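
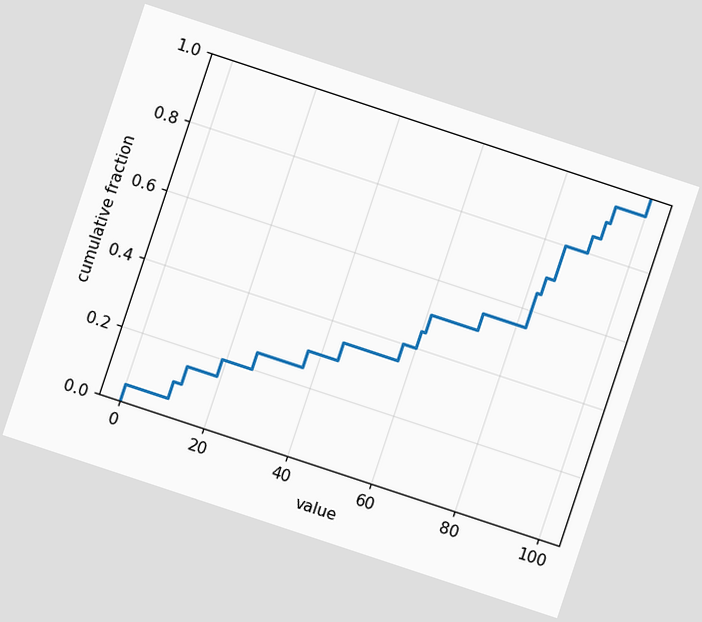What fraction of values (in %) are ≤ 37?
The chart is tilted about 18° clockwise. At x=37 the ECDF step is at 30%.

30%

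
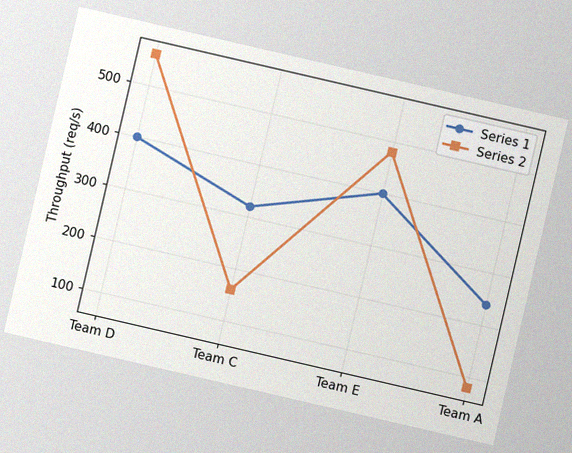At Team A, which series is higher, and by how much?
Series 1, by 160req/s

The chart is tilted about 13° clockwise, with some photo noise. At Team A, Series 1 sits above the other line by 160req/s.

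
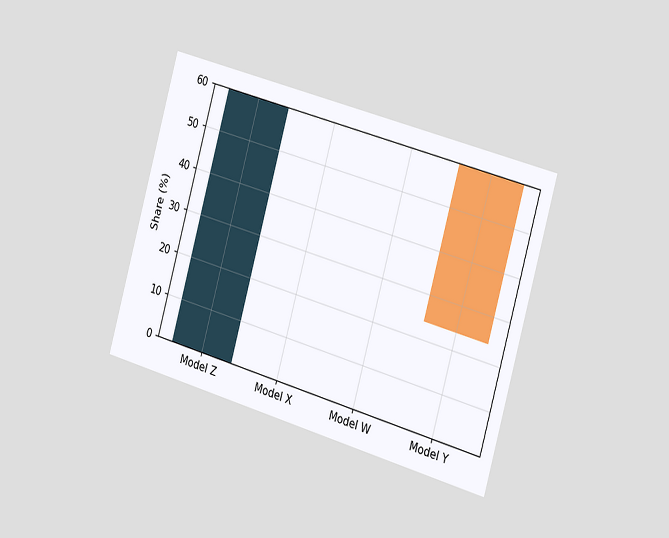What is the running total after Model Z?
The chart is tilted about 16° clockwise and viewed slightly from the right. After Model Z the running total reaches 60%.

60%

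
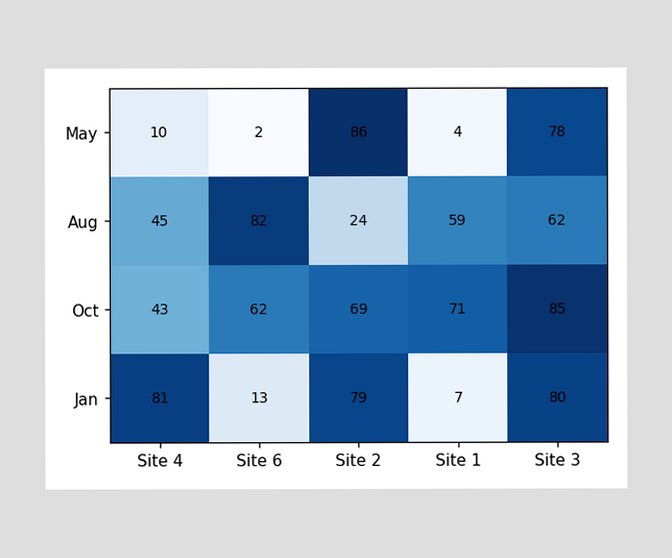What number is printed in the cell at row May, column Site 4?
The (May, Site 4) cell reads 10.

10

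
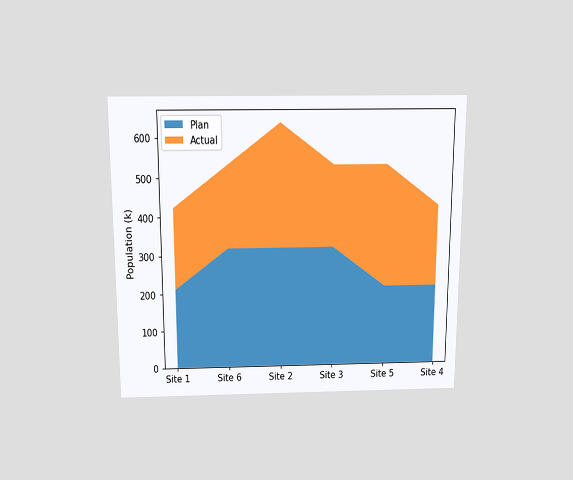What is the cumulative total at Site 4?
The chart is viewed slightly from above. The stacked total at Site 4 reaches 424k.

424k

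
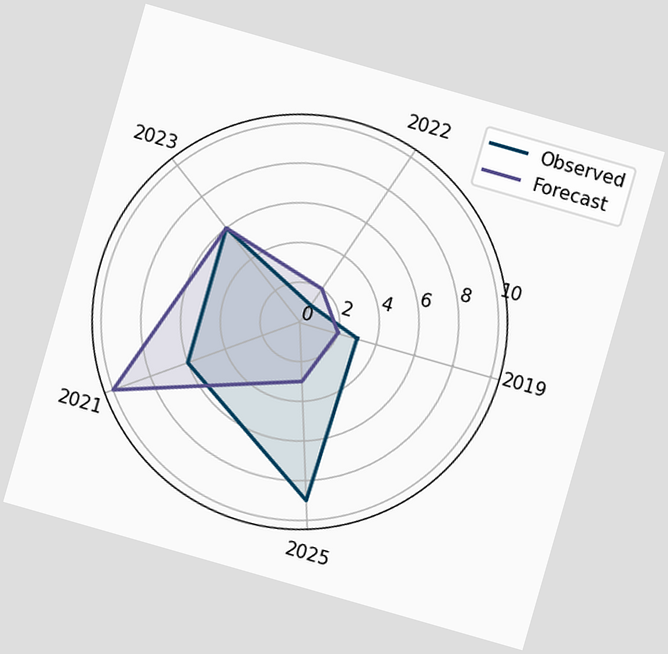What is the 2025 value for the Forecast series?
The chart is tilted about 16° clockwise. On the 2025 axis, Forecast reaches 3.

3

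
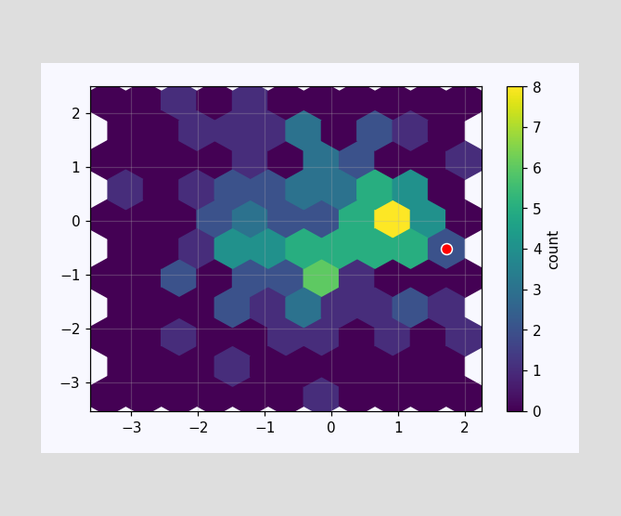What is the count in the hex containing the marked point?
2

The marked hex reads 2 on the colorbar.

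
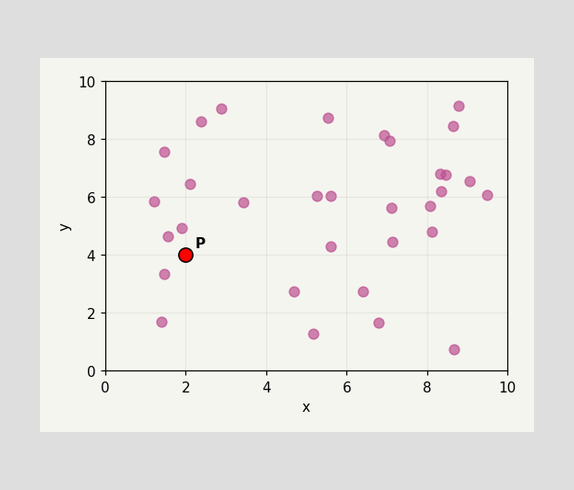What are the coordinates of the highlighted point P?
Following the gridlines from P to each axis, P sits at (2, 4).

(2, 4)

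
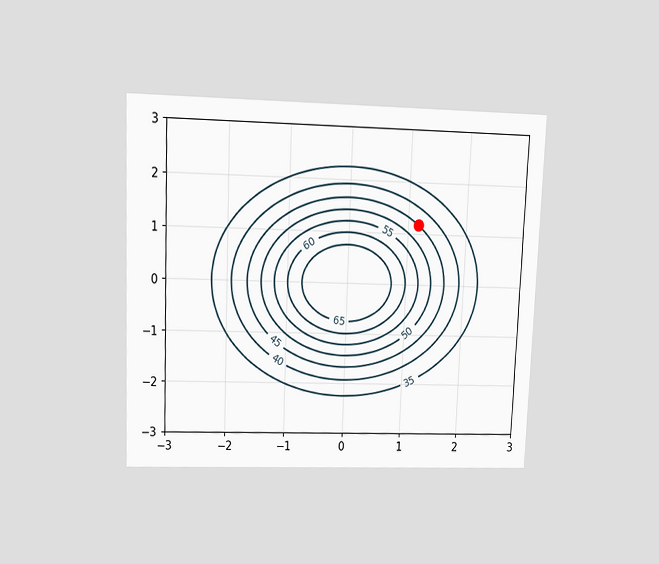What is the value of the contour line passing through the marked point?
45

The chart is tilted about 2° clockwise and viewed at a slight angle. The marked point sits on the contour labelled 45.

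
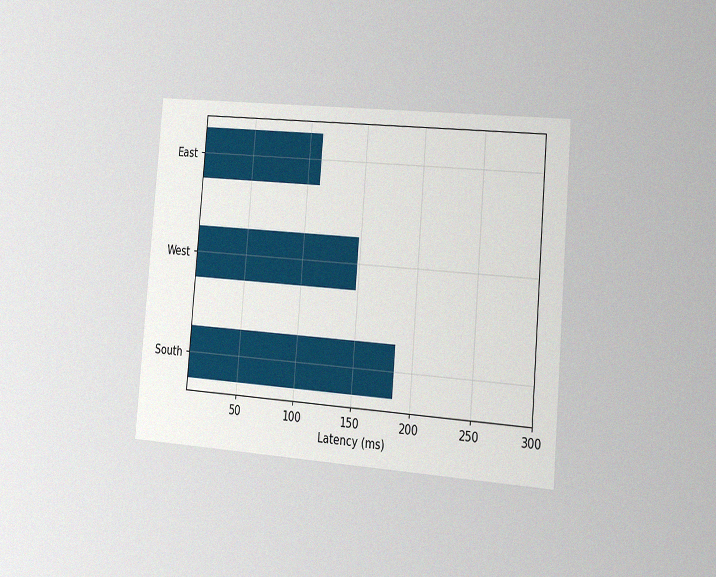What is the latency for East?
The chart is tilted about 5° clockwise and viewed slightly from the right, with some photo noise. Reading along the chart's x-axis, the East bar reaches 111ms.

111ms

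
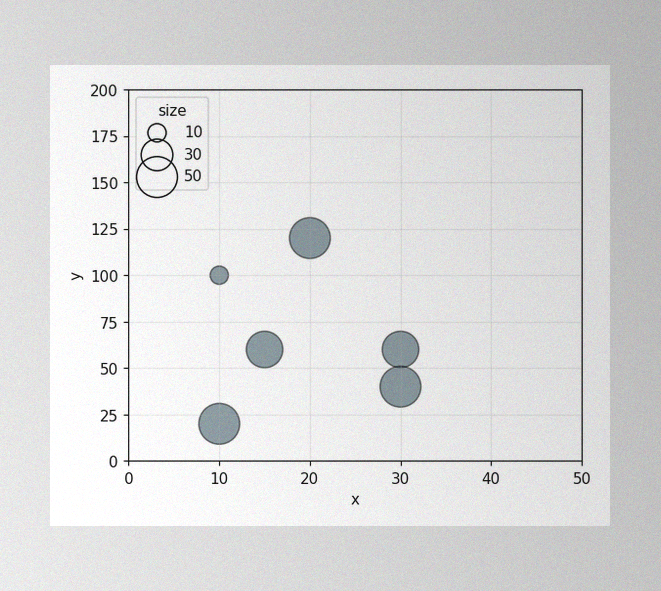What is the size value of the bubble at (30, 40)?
The image has some photo noise and uneven lighting. Matching the bubble at (30, 40) against the size legend gives 50.

50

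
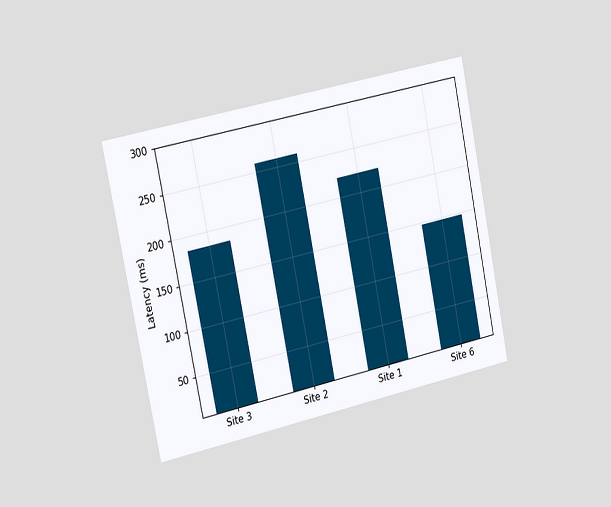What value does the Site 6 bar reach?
148ms

The chart is tilted about 12° counter-clockwise and viewed slightly from the left. Reading along the chart's y-axis, the Site 6 bar reaches 148ms.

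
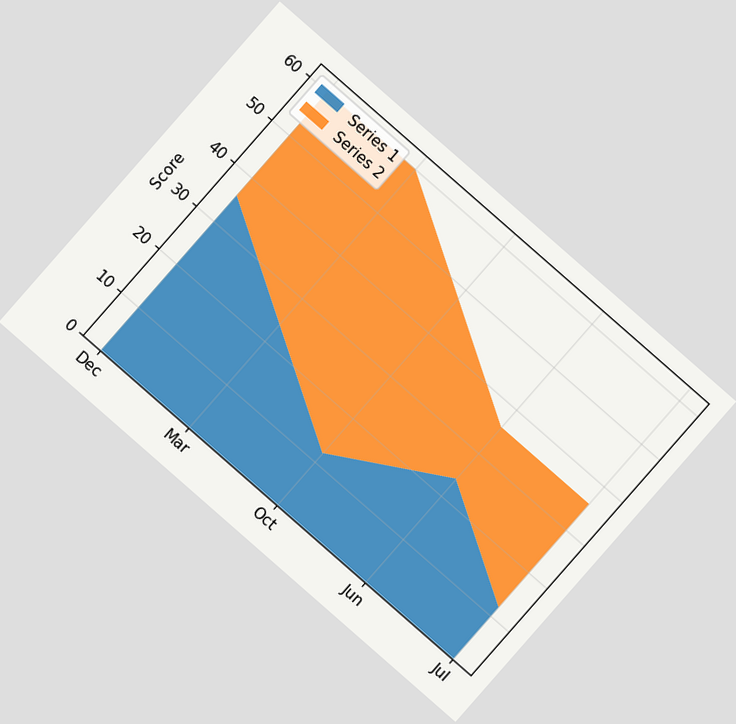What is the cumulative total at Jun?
The chart is tilted about 41° clockwise. The stacked total at Jun reaches 36.

36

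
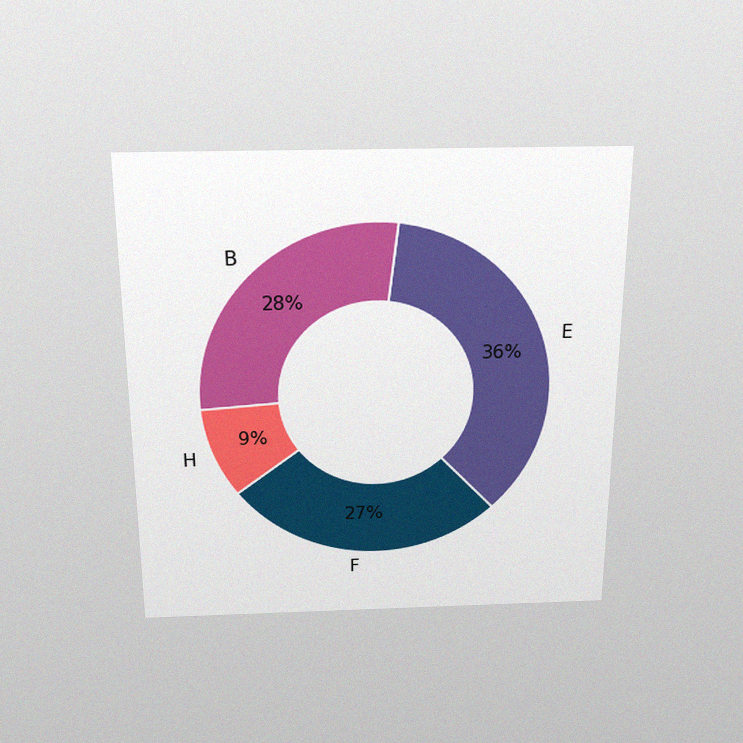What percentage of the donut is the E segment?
The chart is viewed slightly from above, with some photo noise. The E segment takes up 36% of the ring.

36%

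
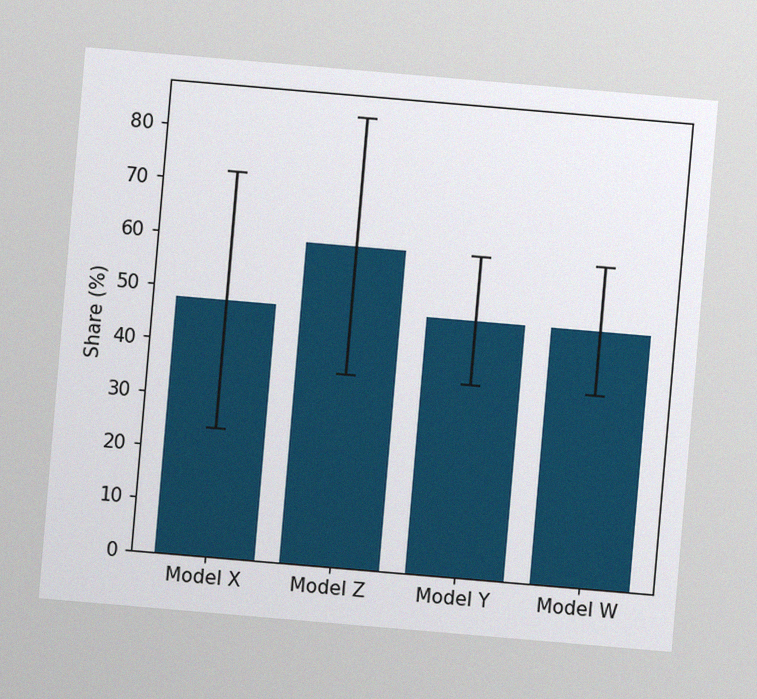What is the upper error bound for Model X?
72%

The chart is tilted about 5° clockwise, with some photo noise. The Model X bar's upper whisker reaches 72%.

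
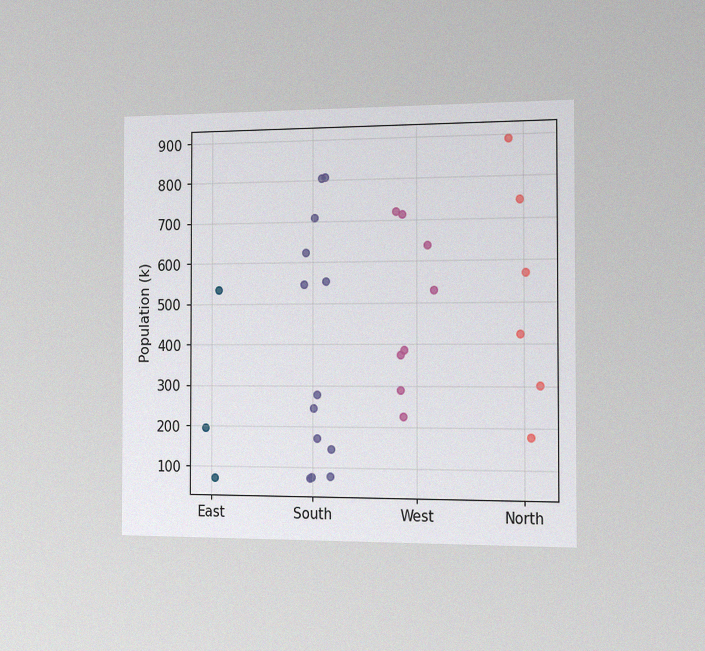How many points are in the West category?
The chart is viewed slightly from the right, with some photo noise. Counting the markers in the West column gives 8.

8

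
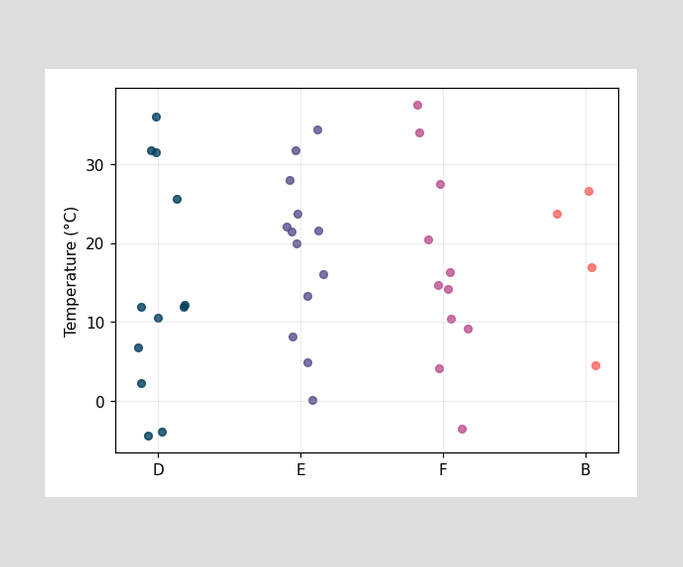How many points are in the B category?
4

Counting the markers in the B column gives 4.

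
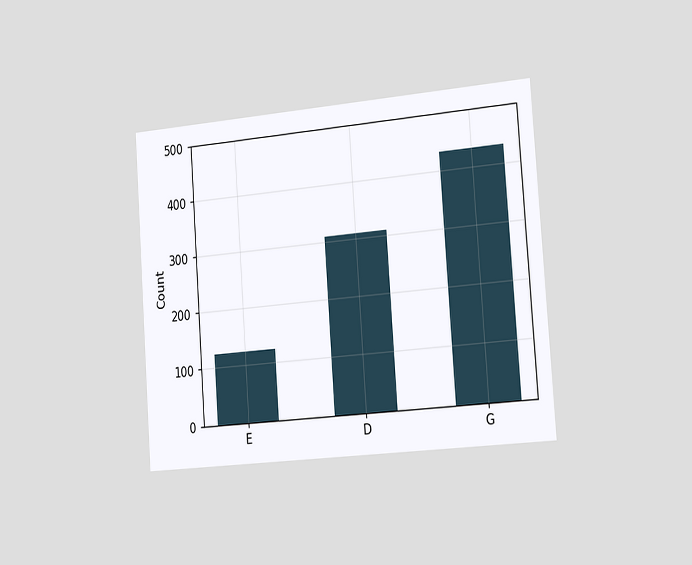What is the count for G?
The chart is tilted about 4° counter-clockwise and viewed slightly from the right. Reading along the chart's y-axis, the G bar reaches 434.

434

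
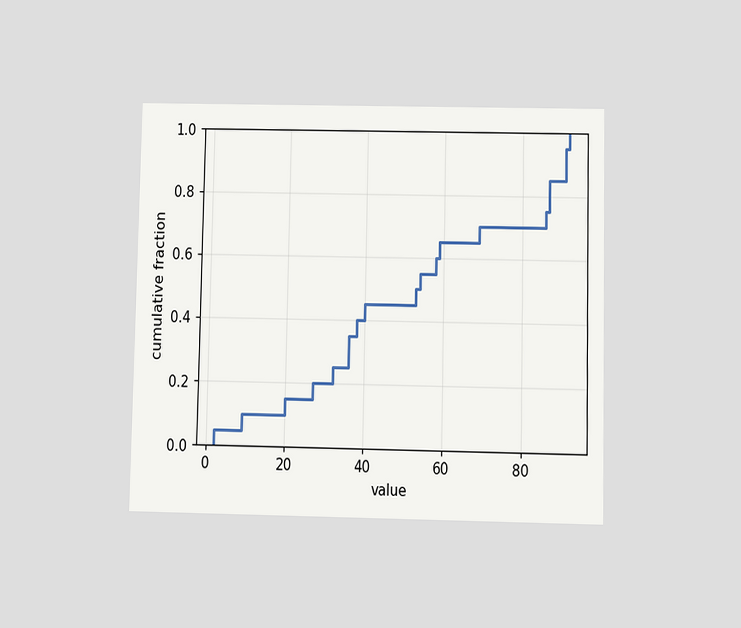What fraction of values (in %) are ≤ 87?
85%

The chart is viewed at a slight angle. At x=87 the ECDF step is at 85%.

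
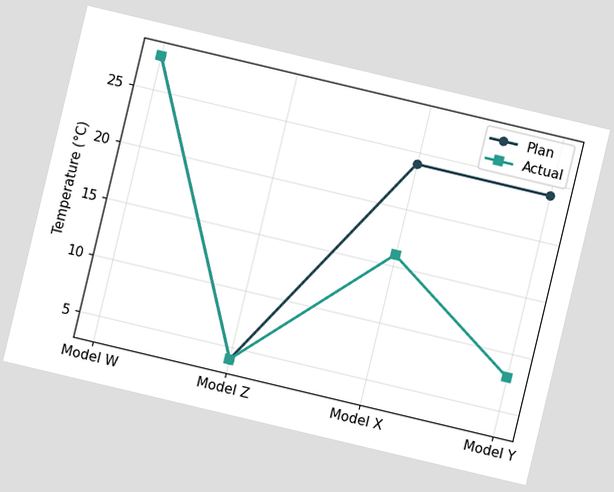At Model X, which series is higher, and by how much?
Plan, by 8°C

The chart is tilted about 13° clockwise. At Model X, Plan sits above the other line by 8°C.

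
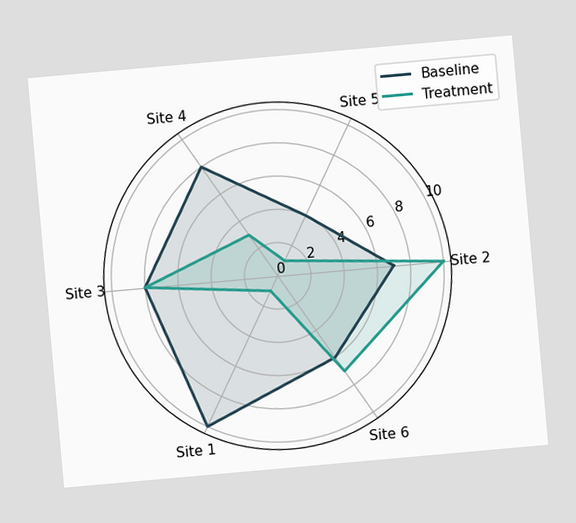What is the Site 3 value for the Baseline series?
8

The chart is tilted about 5° counter-clockwise. On the Site 3 axis, Baseline reaches 8.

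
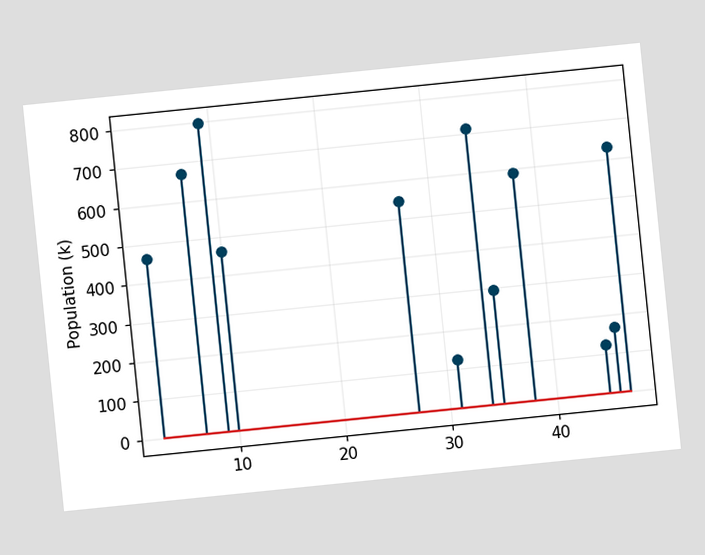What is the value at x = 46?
The chart is tilted about 6° counter-clockwise. The stem at x=46 reaches 168k.

168k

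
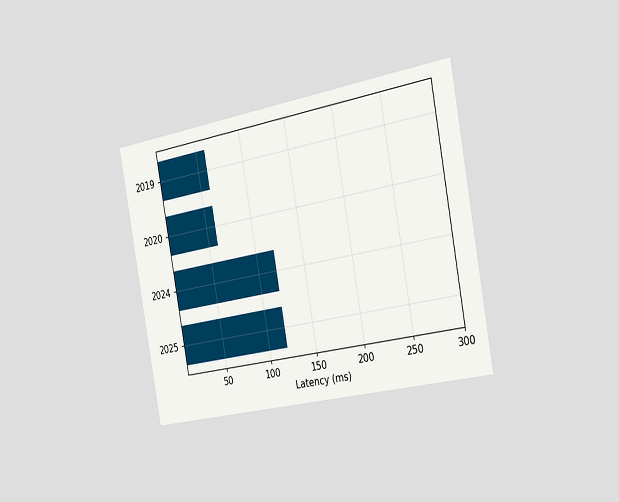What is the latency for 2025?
The chart is tilted about 10° counter-clockwise and viewed slightly from the right. Reading along the chart's x-axis, the 2025 bar reaches 120ms.

120ms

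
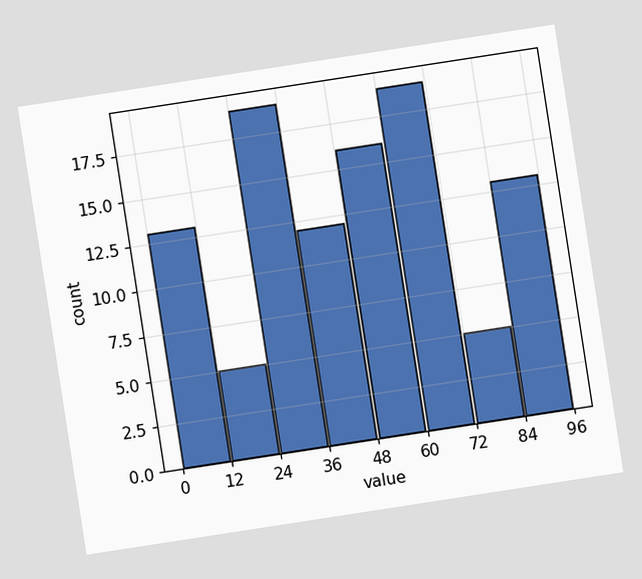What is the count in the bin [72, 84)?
The chart is tilted about 9° counter-clockwise. The [72, 84) bin has height 5.

5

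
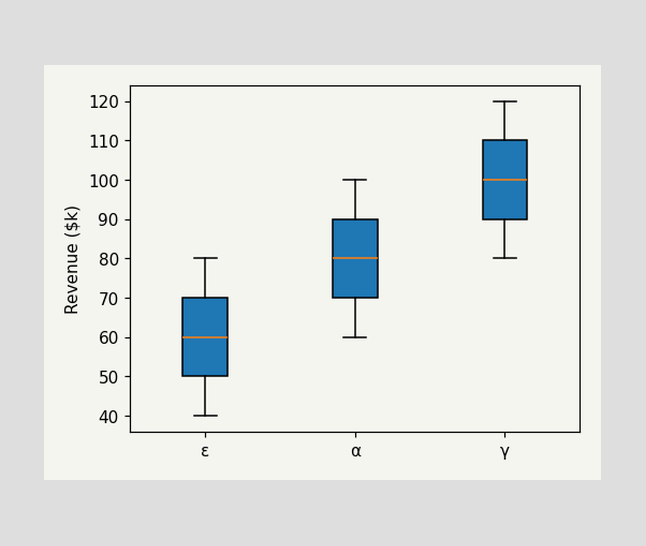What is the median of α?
$80k

The median line in the α box sits at $80k.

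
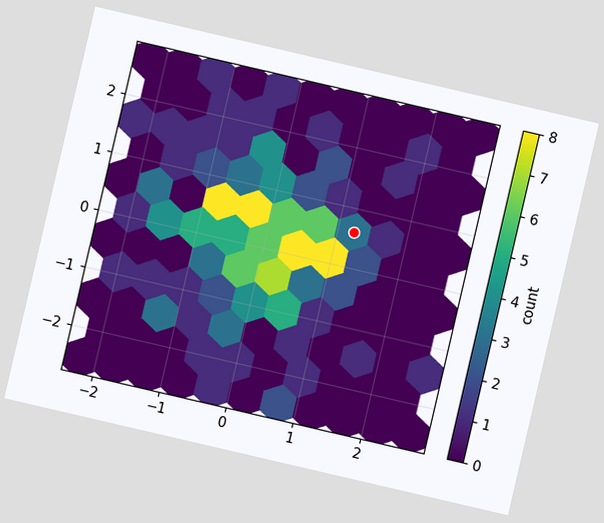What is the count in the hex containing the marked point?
3

The chart is tilted about 13° clockwise. The marked hex reads 3 on the colorbar.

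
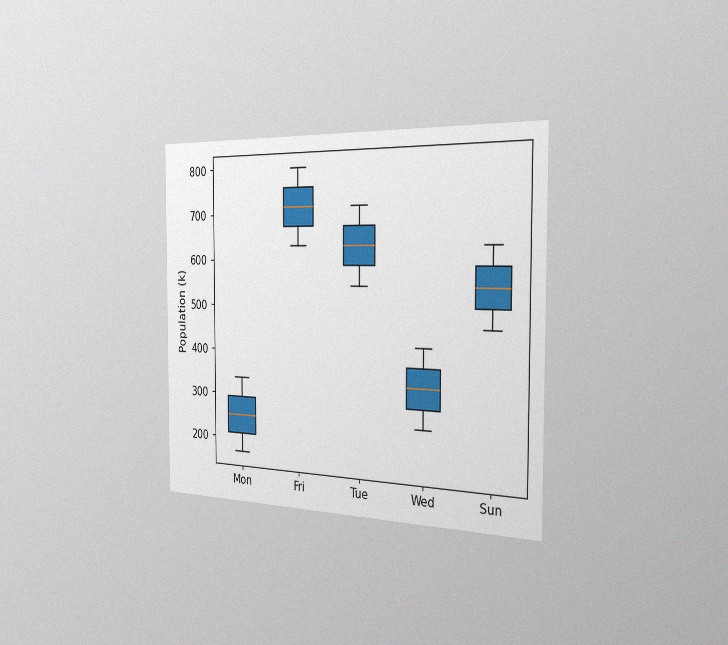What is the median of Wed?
336k

The chart is viewed slightly from the right, with some photo noise. The median line in the Wed box sits at 336k.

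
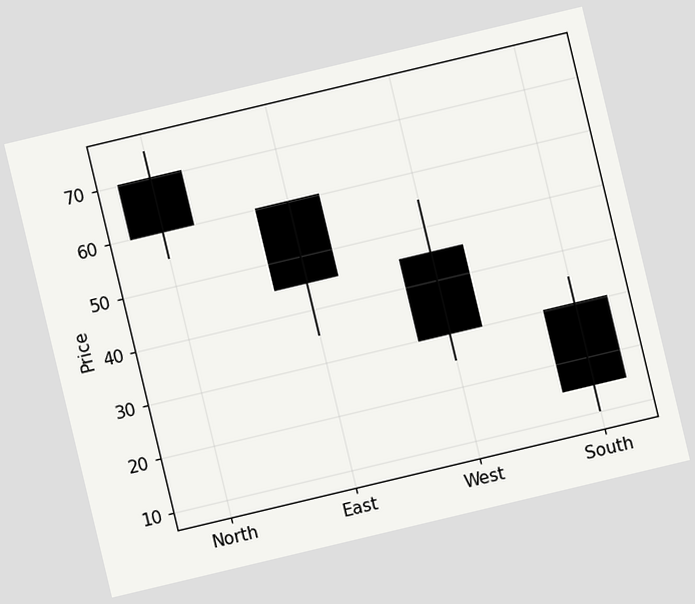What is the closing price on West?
30

The chart is tilted about 13° counter-clockwise. The West candle closes at 30.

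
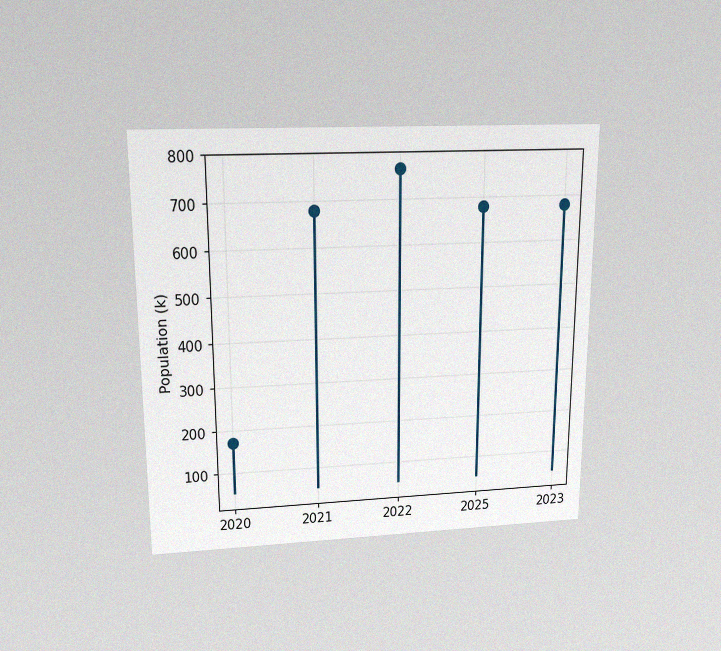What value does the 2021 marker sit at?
680k

The chart is viewed slightly from above, with some photo noise. The 2021 marker sits at 680k.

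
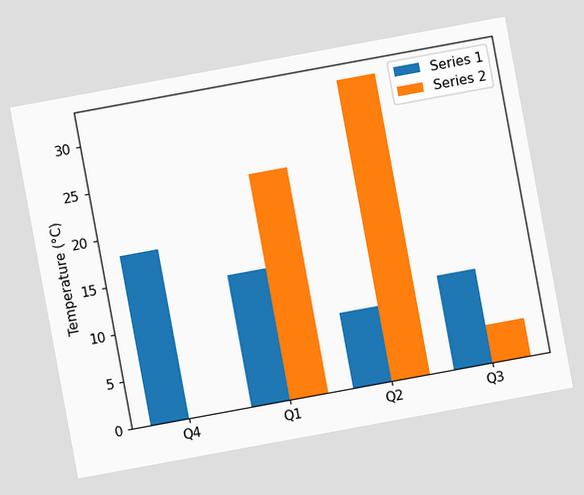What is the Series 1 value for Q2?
The chart is tilted about 10° counter-clockwise. The Series 1 bar at Q2 reaches 8°C on the y-axis.

8°C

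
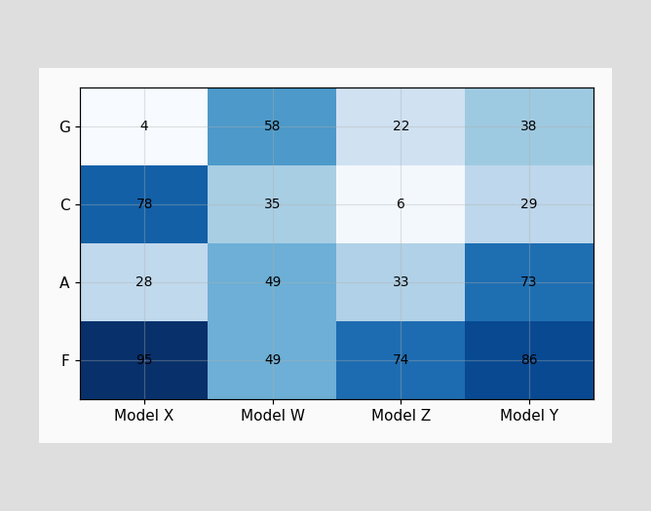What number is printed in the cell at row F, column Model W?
The (F, Model W) cell reads 49.

49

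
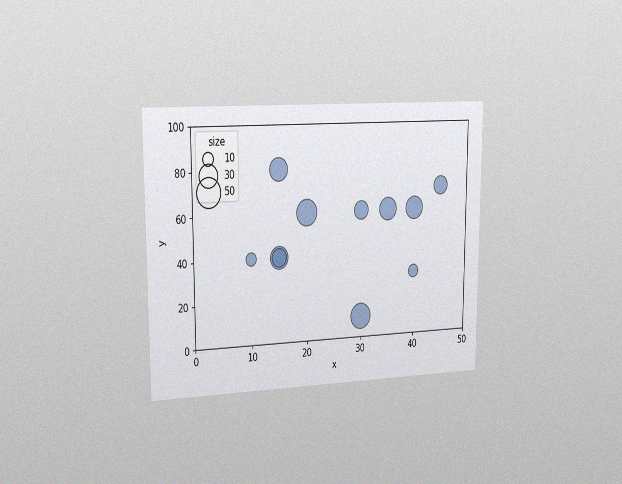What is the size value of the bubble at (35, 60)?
30

The chart is viewed slightly from the left, with some photo noise. Matching the bubble at (35, 60) against the size legend gives 30.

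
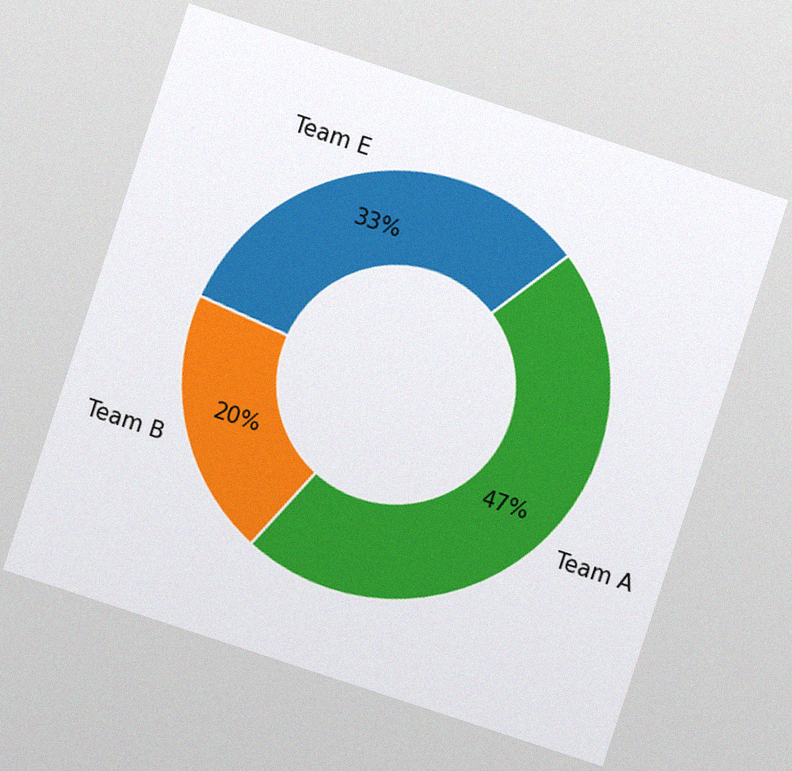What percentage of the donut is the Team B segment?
The chart is tilted about 18° clockwise, with some photo noise. The Team B segment takes up 20% of the ring.

20%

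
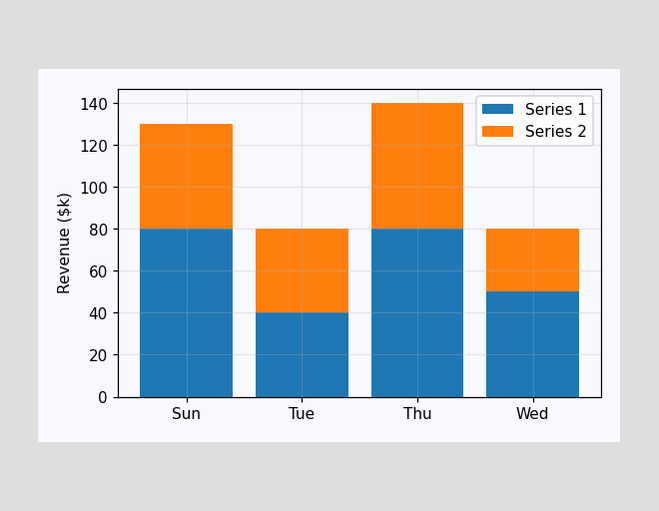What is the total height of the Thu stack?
The Thu stack's top reaches $140k on the y-axis.

$140k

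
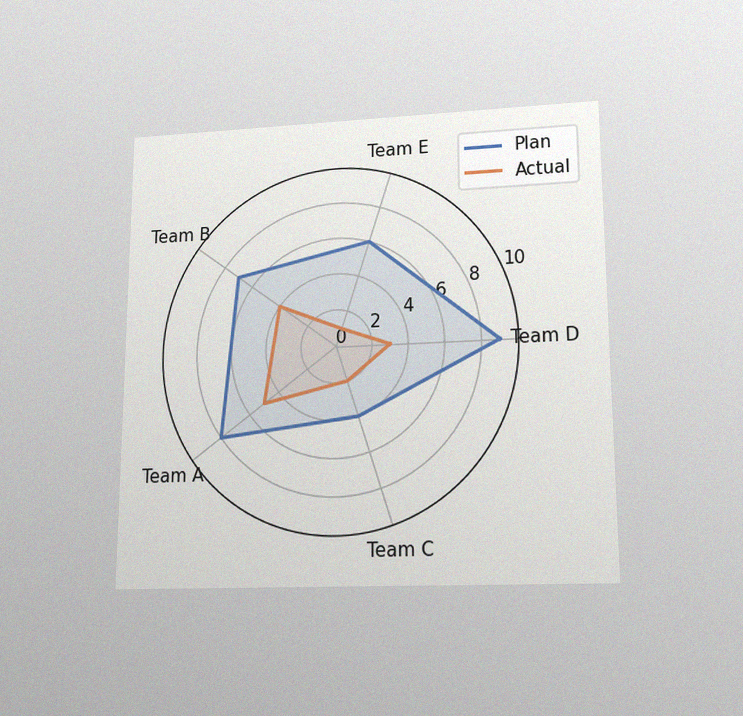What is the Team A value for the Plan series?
The chart is viewed slightly from below, with some photo noise. On the Team A axis, Plan reaches 8.

8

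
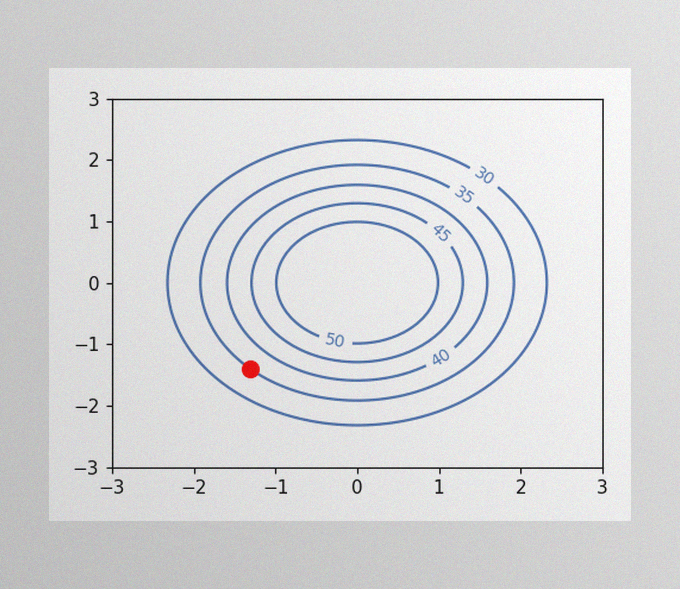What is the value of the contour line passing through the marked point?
35

The image has some photo noise and uneven lighting. The marked point sits on the contour labelled 35.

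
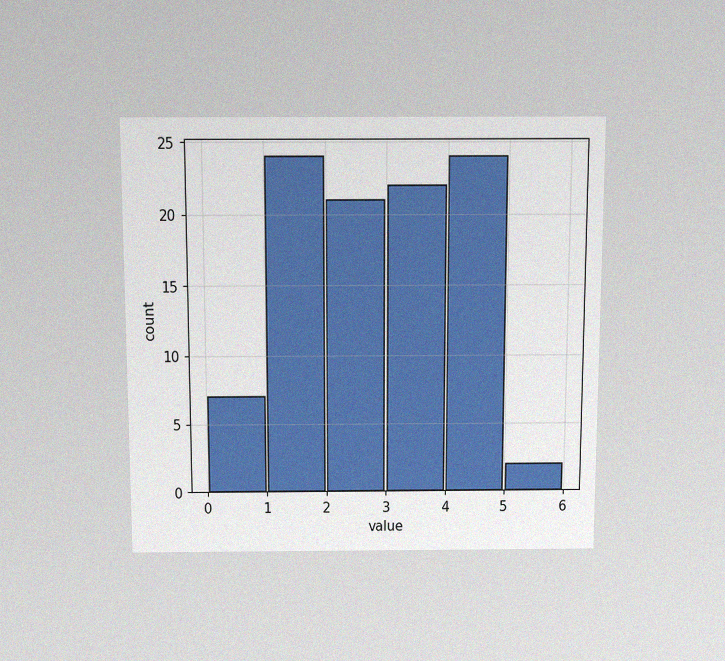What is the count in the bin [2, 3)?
The chart is viewed slightly from above, with some photo noise. The [2, 3) bin has height 21.

21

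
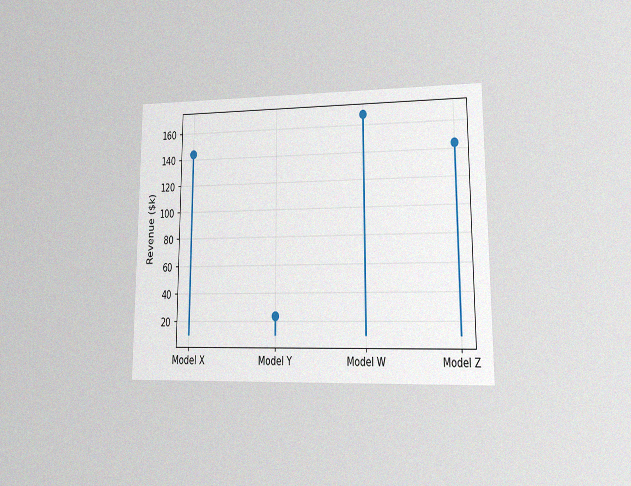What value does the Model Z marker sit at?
The chart is viewed at a slight angle, with some photo noise. The Model Z marker sits at $144k.

$144k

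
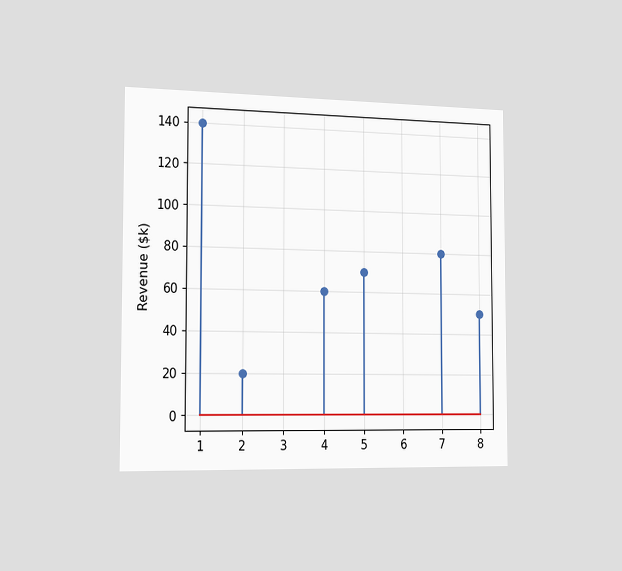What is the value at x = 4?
$60k

The chart is viewed slightly from the left. The stem at x=4 reaches $60k.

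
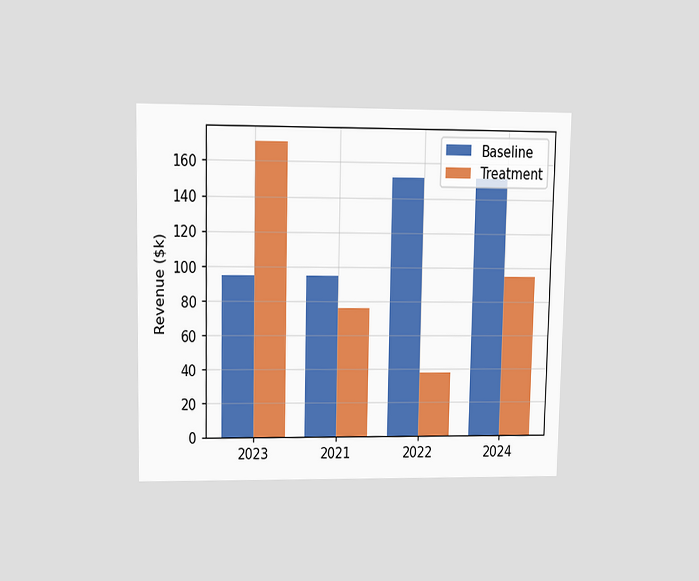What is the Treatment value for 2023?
The chart is viewed at a slight angle. The Treatment bar at 2023 reaches $171k on the y-axis.

$171k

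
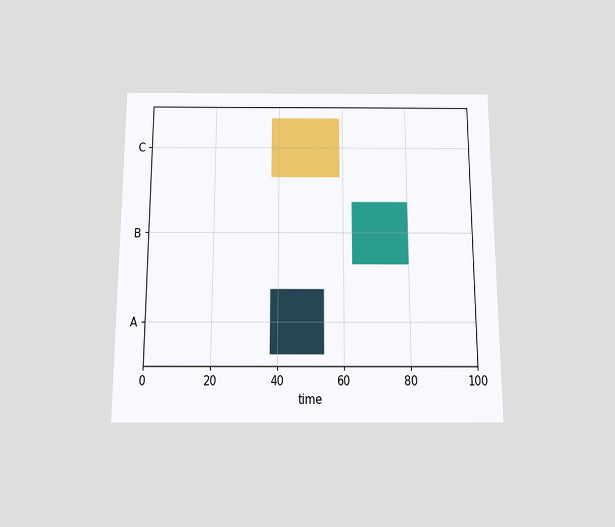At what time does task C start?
The chart is viewed slightly from below. The C bar begins at t=38.

38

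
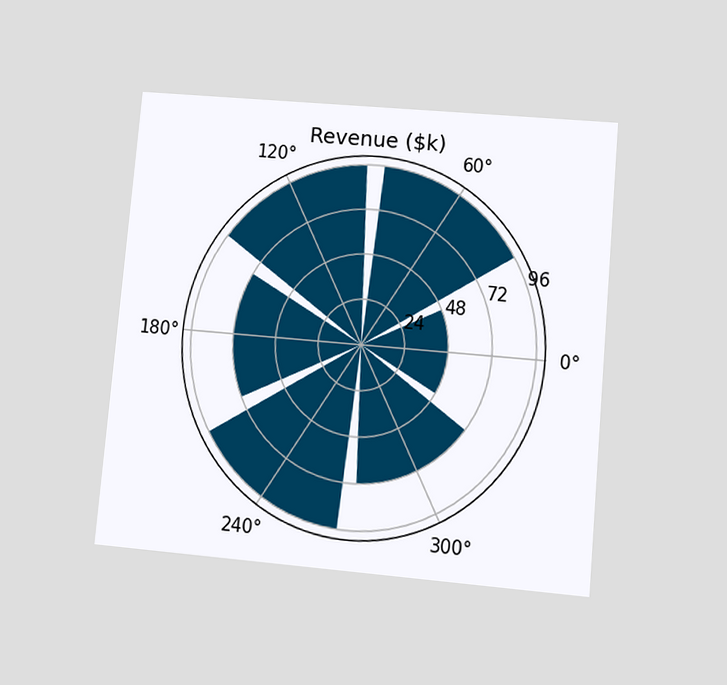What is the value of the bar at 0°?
$48k

The chart is tilted about 5° clockwise and viewed at a slight angle. The bar at 0° reaches $48k on the radial axis.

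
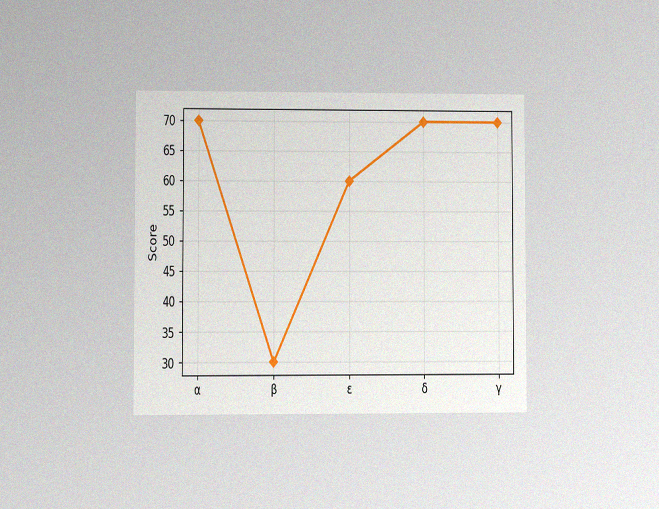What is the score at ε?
The chart is viewed at a slight angle, with some photo noise. At ε, the line is at 60.

60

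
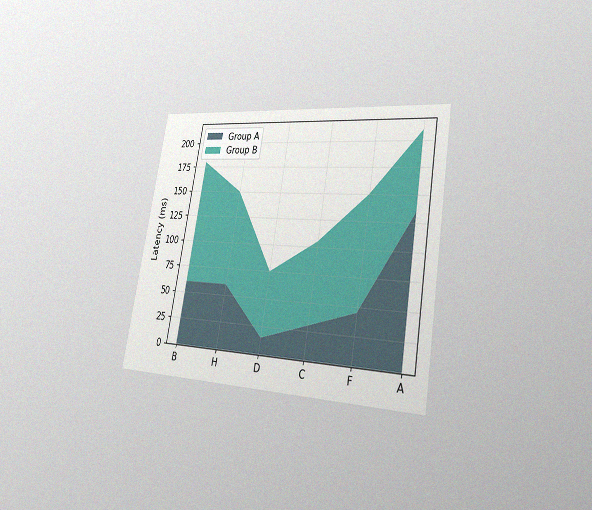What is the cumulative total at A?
210ms

The chart is tilted about 10° clockwise and viewed slightly from the right, with some photo noise. The stacked total at A reaches 210ms.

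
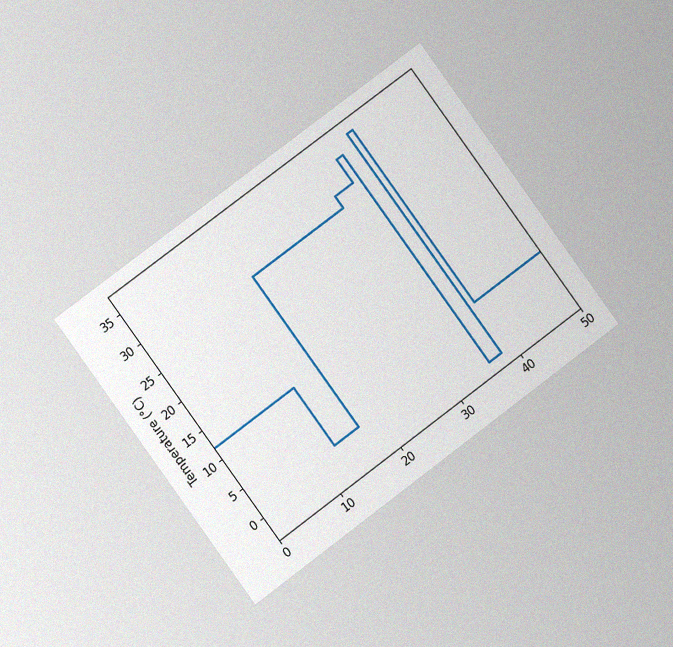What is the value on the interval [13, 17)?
The chart is tilted about 36° counter-clockwise and viewed at a slight angle, with some photo noise. On [13, 17) the step sits at 2°C.

2°C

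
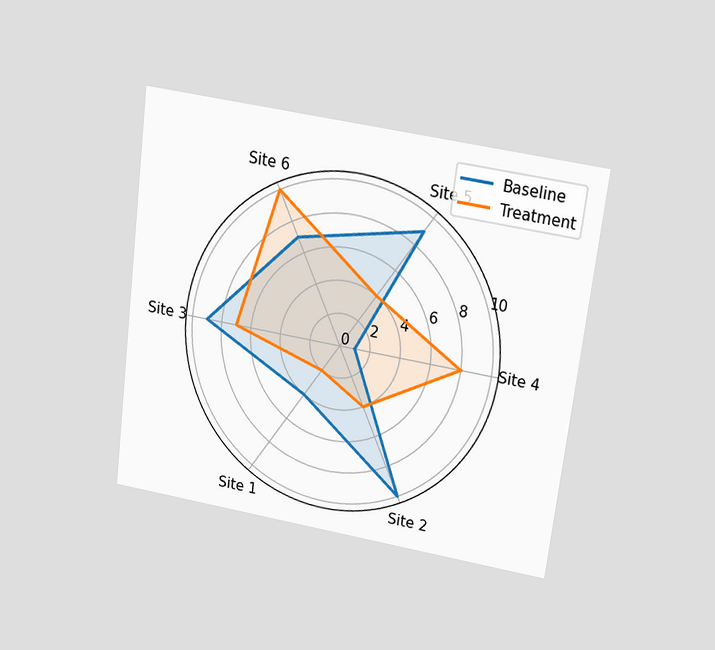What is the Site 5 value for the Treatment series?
4

The chart is tilted about 7° clockwise and viewed slightly from above. On the Site 5 axis, Treatment reaches 4.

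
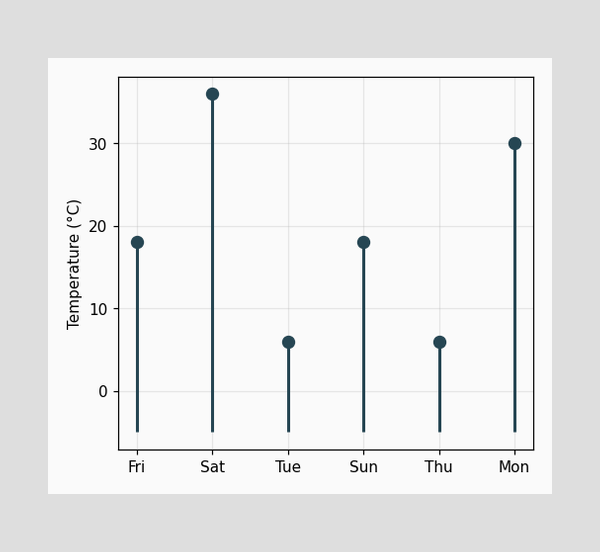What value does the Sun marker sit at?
The Sun marker sits at 18°C.

18°C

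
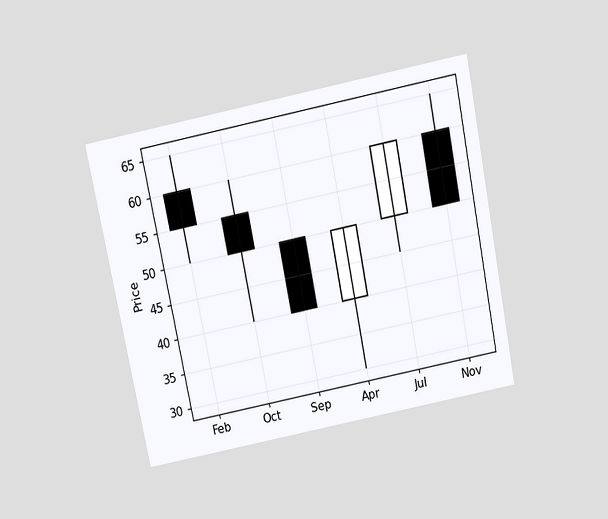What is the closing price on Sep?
40

The chart is tilted about 11° counter-clockwise and viewed slightly from above. The Sep candle closes at 40.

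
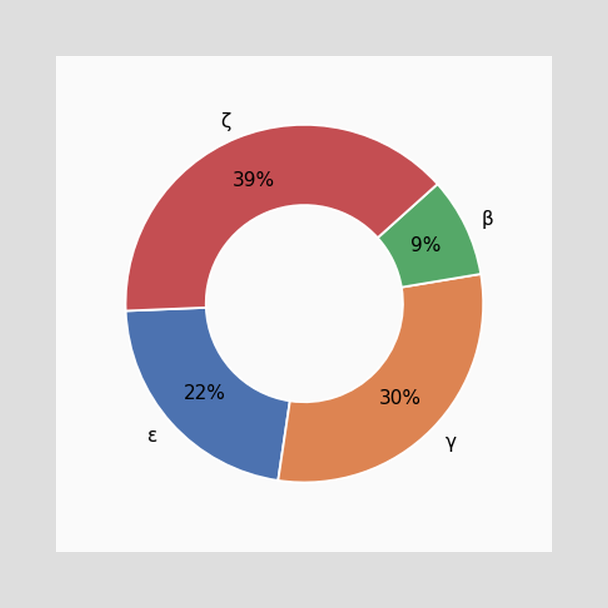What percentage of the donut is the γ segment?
30%

The γ segment takes up 30% of the ring.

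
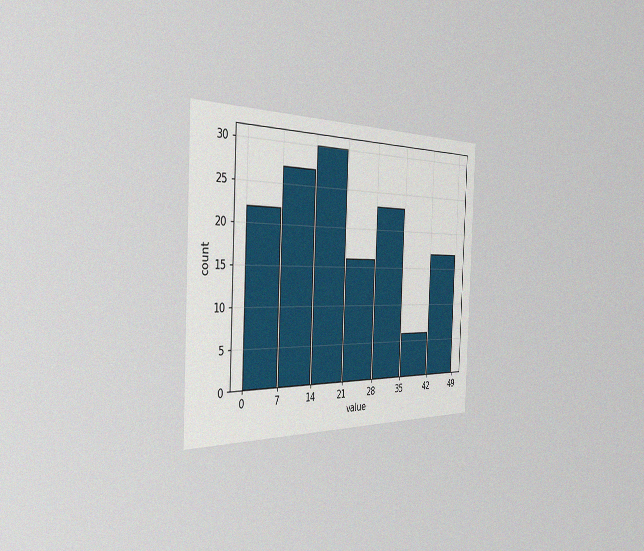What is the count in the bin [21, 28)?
16

The chart is tilted about 3° clockwise and viewed slightly from the left, with some photo noise. The [21, 28) bin has height 16.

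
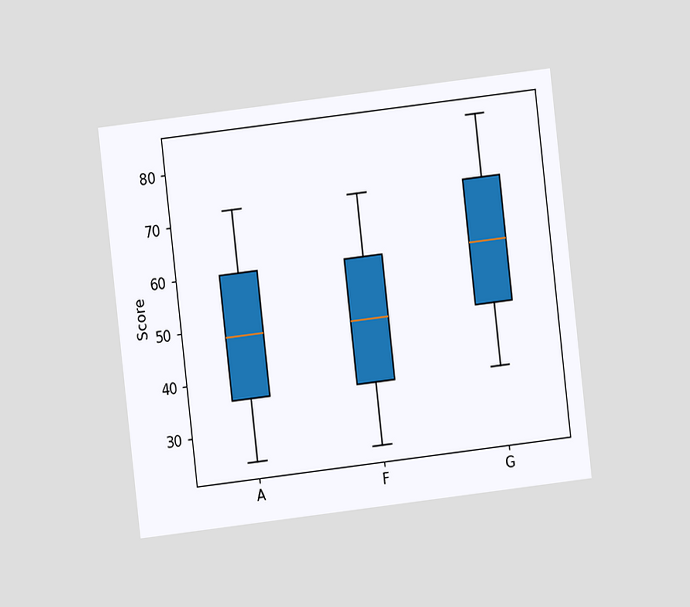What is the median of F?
48

The chart is tilted about 7° counter-clockwise and viewed at a slight angle. The median line in the F box sits at 48.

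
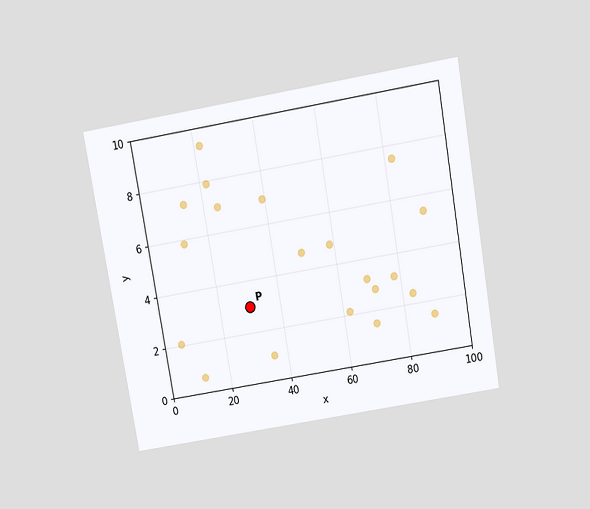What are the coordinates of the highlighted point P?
(30, 3)

The chart is tilted about 10° counter-clockwise and viewed slightly from above. Following the gridlines from P to each axis, P sits at (30, 3).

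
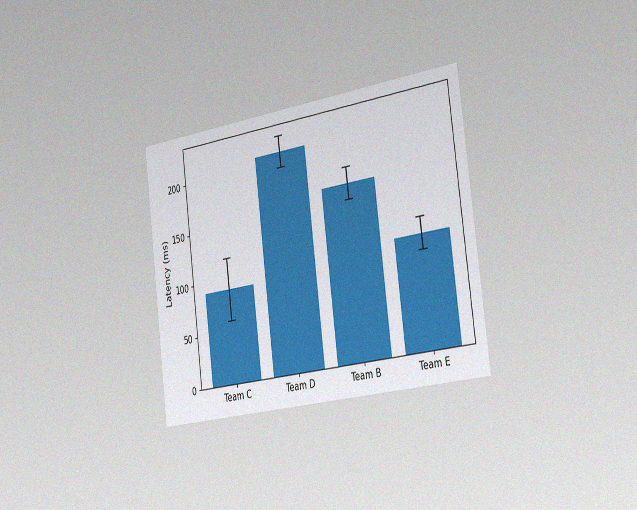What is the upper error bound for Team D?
225ms

The chart is tilted about 7° counter-clockwise and viewed slightly from the right, with some photo noise. The Team D bar's upper whisker reaches 225ms.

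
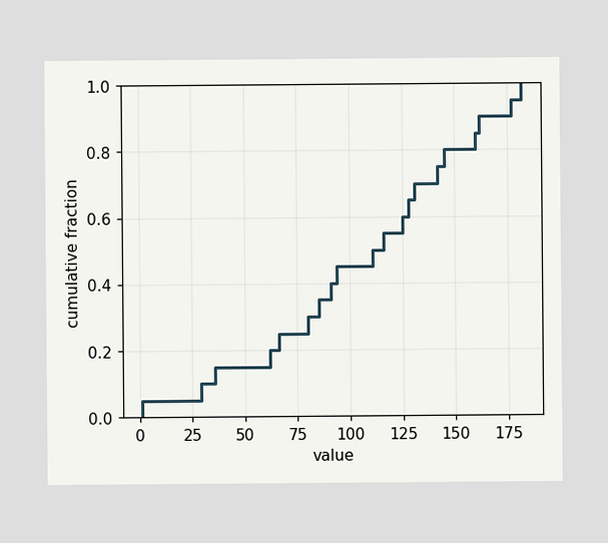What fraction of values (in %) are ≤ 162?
90%

At x=162 the ECDF step is at 90%.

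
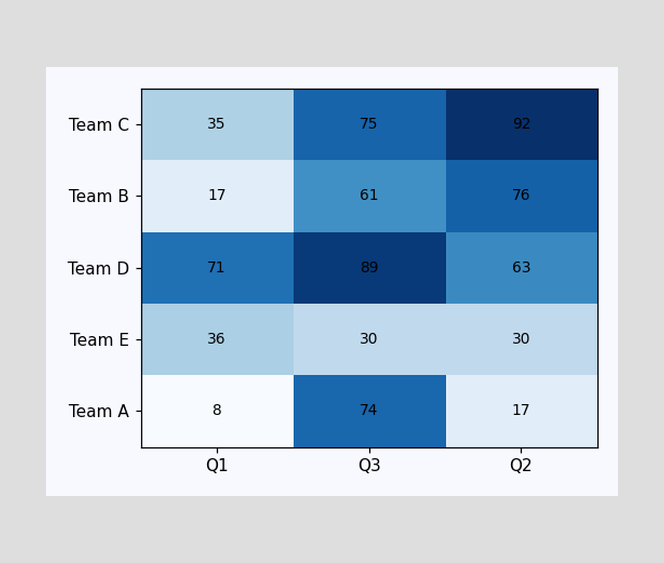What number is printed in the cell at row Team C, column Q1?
The (Team C, Q1) cell reads 35.

35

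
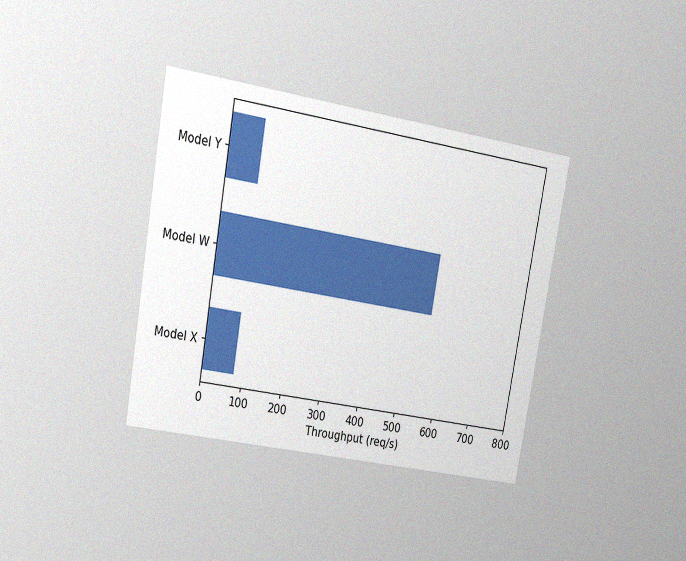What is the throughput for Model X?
The chart is tilted about 10° clockwise and viewed at a slight angle, with some photo noise. Reading along the chart's x-axis, the Model X bar reaches 80req/s.

80req/s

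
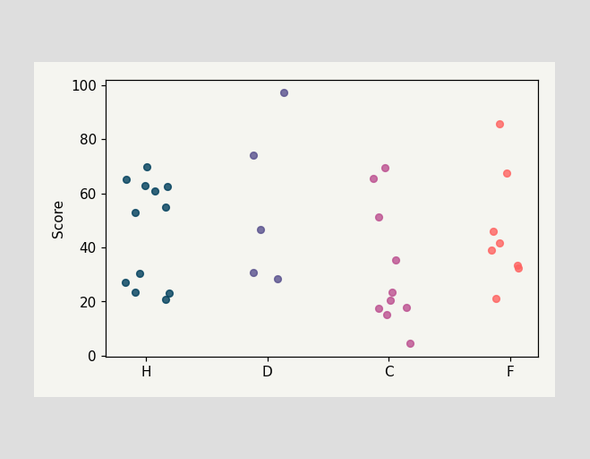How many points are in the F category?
8

Counting the markers in the F column gives 8.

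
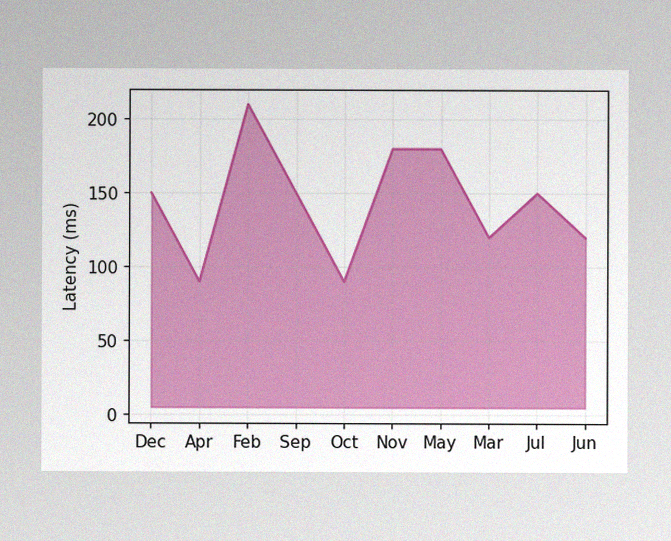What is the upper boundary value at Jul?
150ms

The image has some photo noise and uneven lighting. At Jul the upper boundary is at 150ms.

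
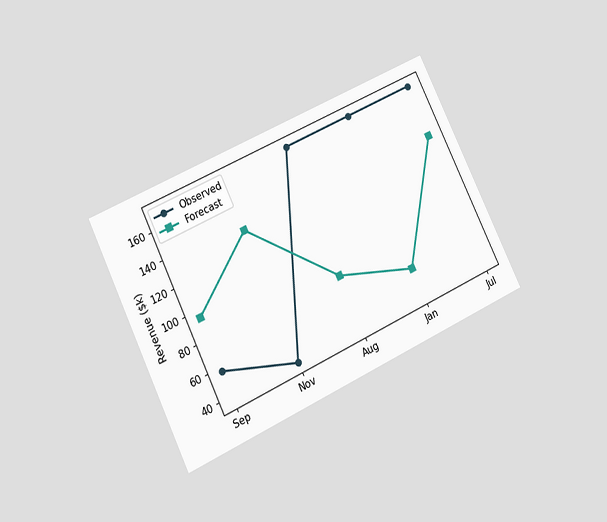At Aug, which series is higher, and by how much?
Observed, by $95k

The chart is tilted about 26° counter-clockwise and viewed at a slight angle. At Aug, Observed sits above the other line by $95k.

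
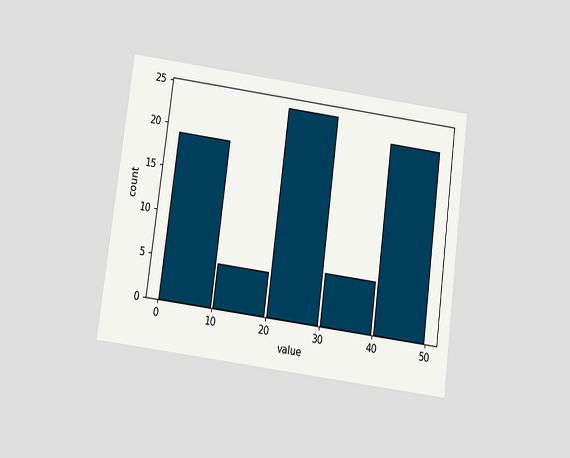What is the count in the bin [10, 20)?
The chart is tilted about 7° clockwise and viewed slightly from below. The [10, 20) bin has height 5.

5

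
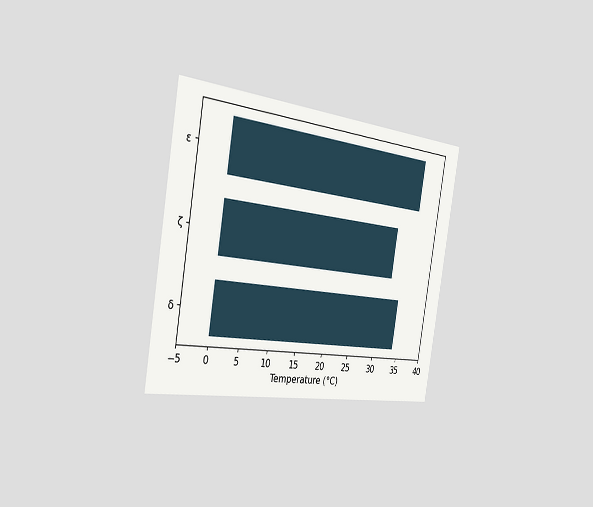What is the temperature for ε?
36°C

The chart is tilted about 9° clockwise and viewed slightly from the left. Reading along the chart's x-axis, the ε bar reaches 36°C.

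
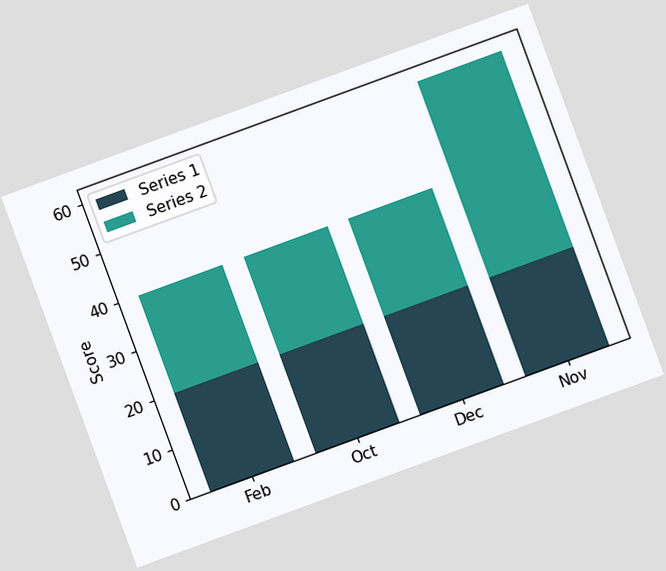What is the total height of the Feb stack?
The chart is tilted about 20° counter-clockwise. The Feb stack's top reaches 40 on the y-axis.

40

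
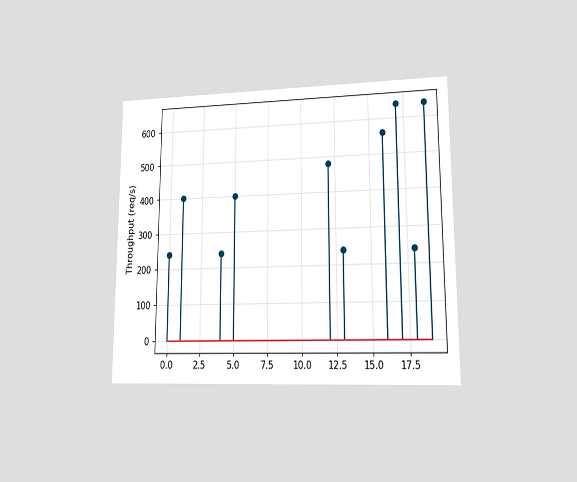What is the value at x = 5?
400req/s

The chart is viewed at a slight angle. The stem at x=5 reaches 400req/s.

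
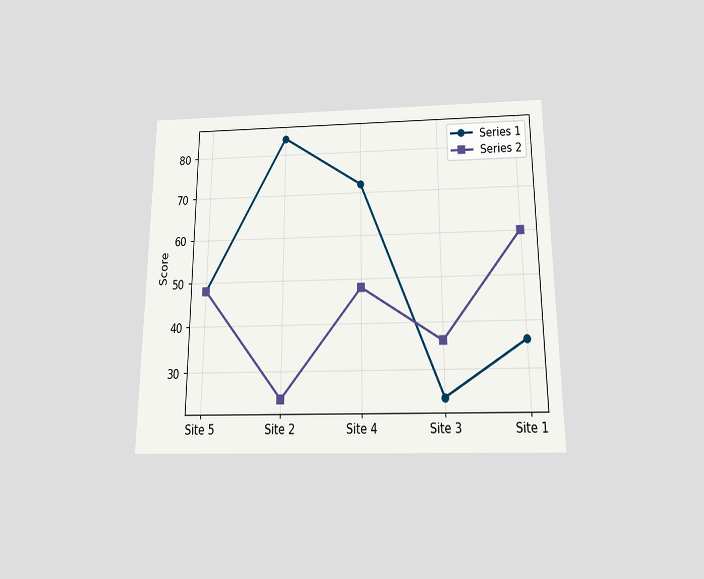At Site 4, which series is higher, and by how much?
Series 1, by 24

The chart is viewed slightly from below. At Site 4, Series 1 sits above the other line by 24.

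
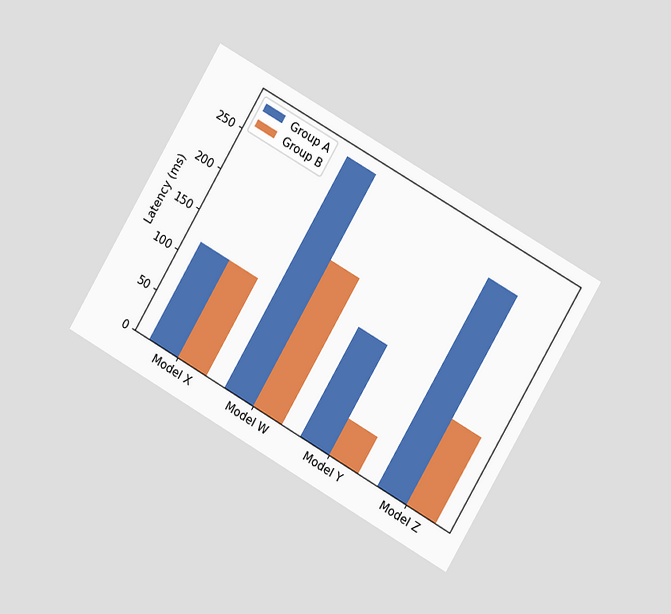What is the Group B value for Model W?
180ms

The chart is tilted about 30° clockwise and viewed slightly from the right. The Group B bar at Model W reaches 180ms on the y-axis.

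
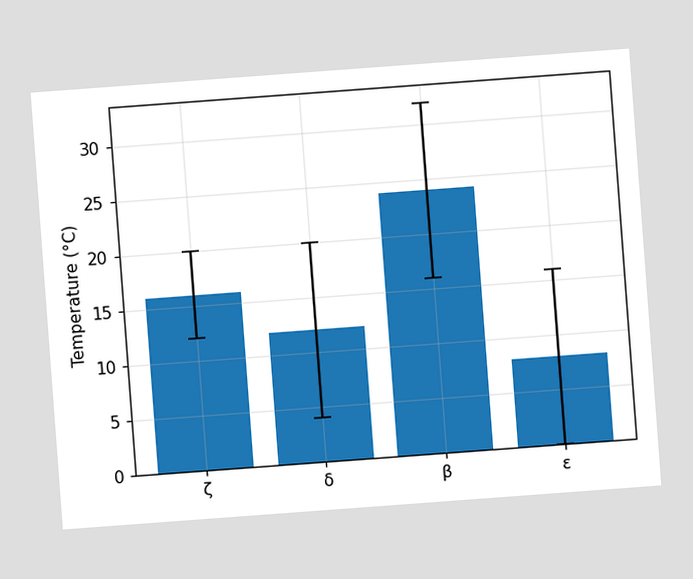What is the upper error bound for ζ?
20°C

The chart is tilted about 4° counter-clockwise. The ζ bar's upper whisker reaches 20°C.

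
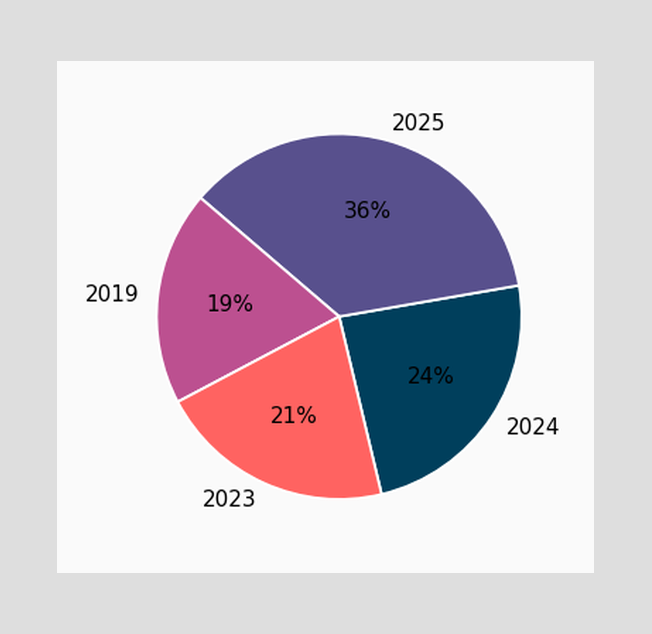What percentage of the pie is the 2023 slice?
21%

The 2023 slice takes up 21% of the pie.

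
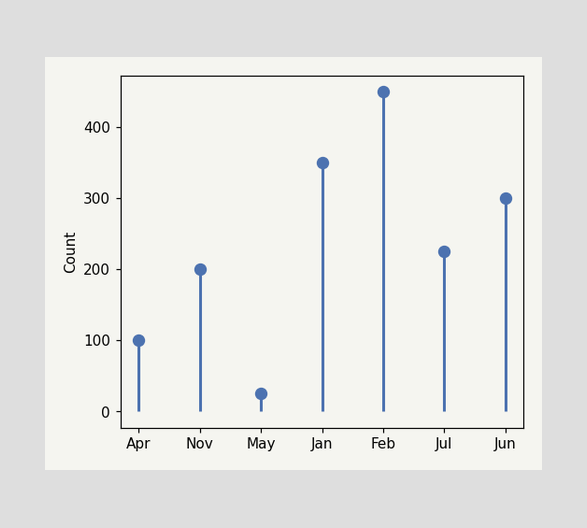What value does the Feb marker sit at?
The Feb marker sits at 450.

450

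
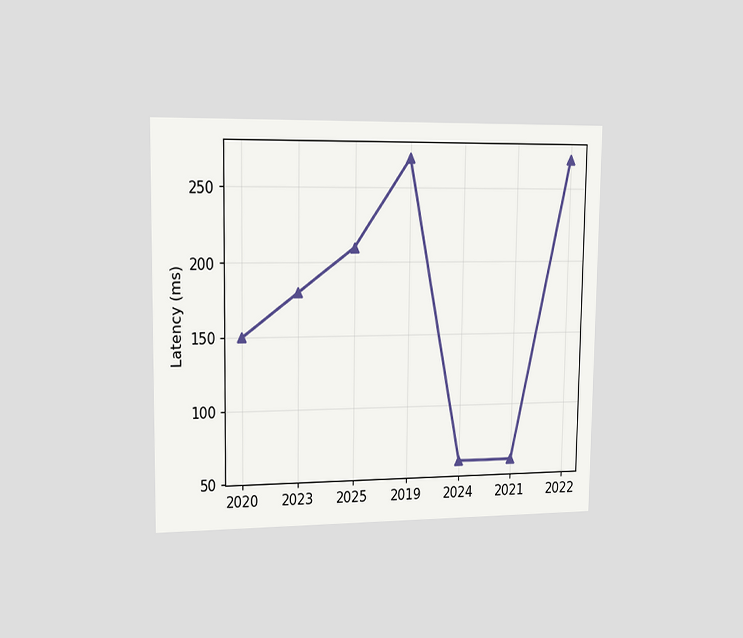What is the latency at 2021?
The chart is viewed slightly from the left. At 2021, the line is at 60ms.

60ms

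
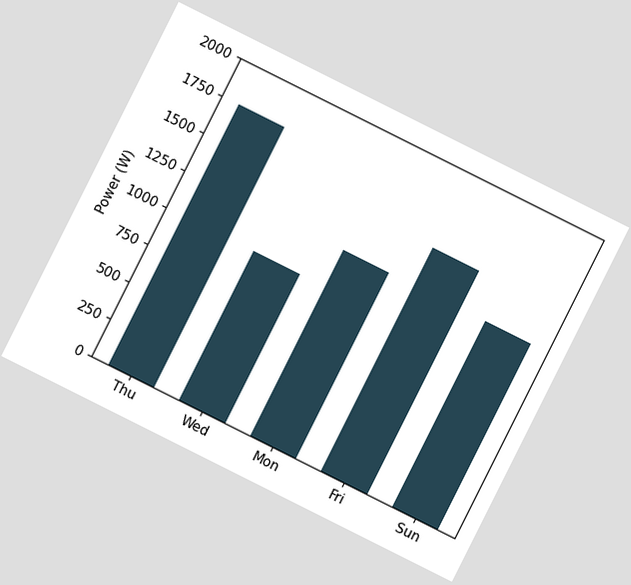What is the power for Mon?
The chart is tilted about 27° clockwise. Reading along the chart's y-axis, the Mon bar reaches 1250W.

1250W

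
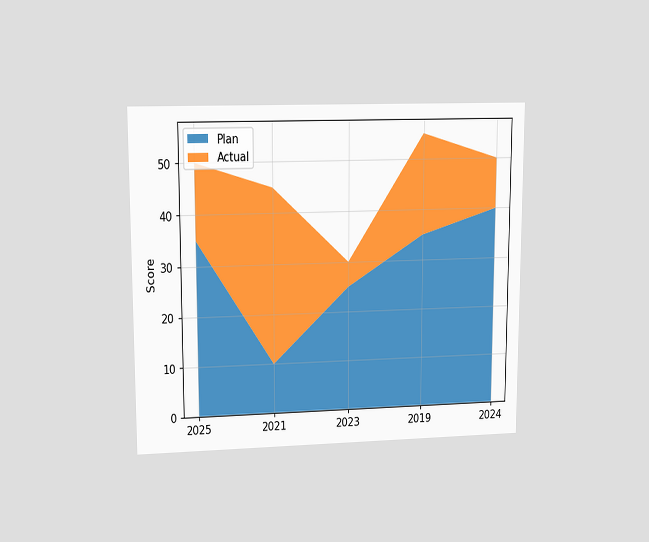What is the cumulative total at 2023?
30

The chart is viewed at a slight angle. The stacked total at 2023 reaches 30.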